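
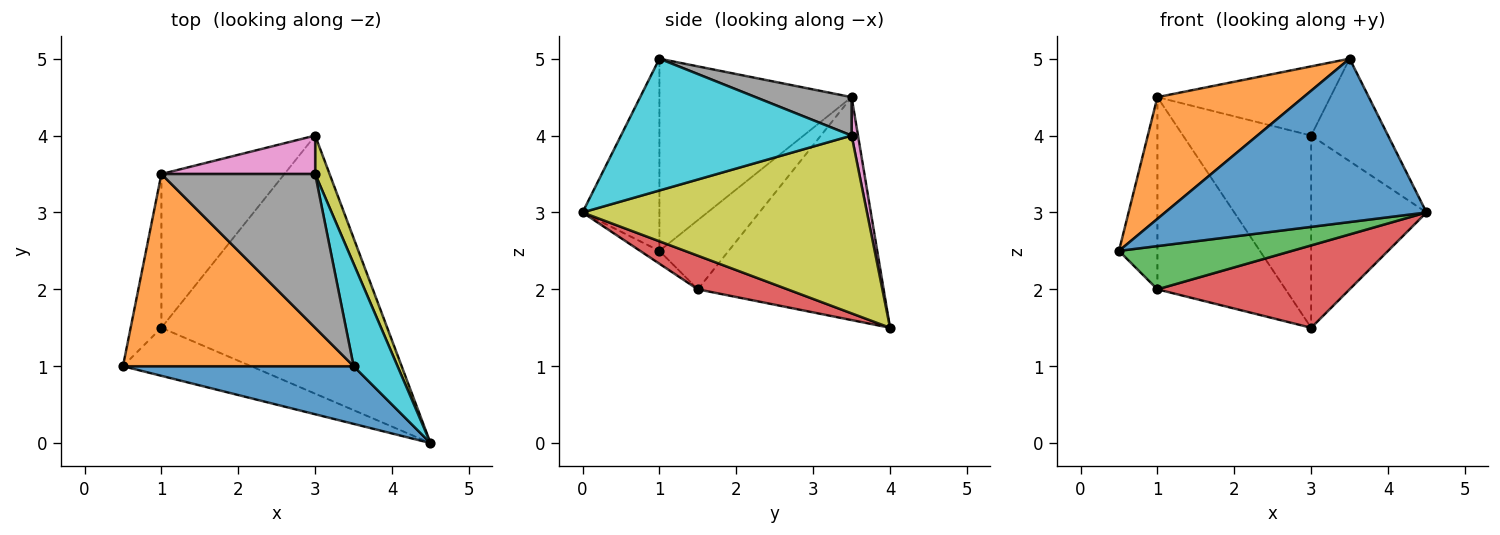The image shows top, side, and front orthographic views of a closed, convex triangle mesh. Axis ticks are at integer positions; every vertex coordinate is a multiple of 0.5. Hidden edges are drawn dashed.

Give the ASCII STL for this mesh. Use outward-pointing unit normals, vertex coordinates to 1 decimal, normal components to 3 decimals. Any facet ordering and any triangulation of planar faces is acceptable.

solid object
 facet normal -0.267 -0.909 0.321
  outer loop
   vertex 3.5 1.0 5.0
   vertex 0.5 1.0 2.5
   vertex 4.5 0.0 3.0
  endloop
 endfacet
 facet normal -0.576 -0.438 0.691
  outer loop
   vertex 1.0 3.5 4.5
   vertex 0.5 1.0 2.5
   vertex 3.5 1.0 5.0
  endloop
 endfacet
 facet normal -0.074 -0.667 -0.741
  outer loop
   vertex 1.0 1.5 2.0
   vertex 4.5 0.0 3.0
   vertex 0.5 1.0 2.5
  endloop
 endfacet
 facet normal 0.140 -0.301 -0.943
  outer loop
   vertex 1.0 1.5 2.0
   vertex 3.0 4.0 1.5
   vertex 4.5 0.0 3.0
  endloop
 endfacet
 facet normal -0.815 0.453 -0.362
  outer loop
   vertex 1.0 1.5 2.0
   vertex 0.5 1.0 2.5
   vertex 1.0 3.5 4.5
  endloop
 endfacet
 facet normal -0.750 0.517 -0.414
  outer loop
   vertex 1.0 1.5 2.0
   vertex 1.0 3.5 4.5
   vertex 3.0 4.0 1.5
  endloop
 endfacet
 facet normal 0.049 0.979 0.196
  outer loop
   vertex 3.0 3.5 4.0
   vertex 3.0 4.0 1.5
   vertex 1.0 3.5 4.5
  endloop
 endfacet
 facet normal 0.222 0.400 0.889
  outer loop
   vertex 3.0 3.5 4.0
   vertex 1.0 3.5 4.5
   vertex 3.5 1.0 5.0
  endloop
 endfacet
 facet normal 0.924 0.375 0.075
  outer loop
   vertex 3.0 3.5 4.0
   vertex 4.5 0.0 3.0
   vertex 3.0 4.0 1.5
  endloop
 endfacet
 facet normal 0.905 0.302 0.302
  outer loop
   vertex 3.0 3.5 4.0
   vertex 3.5 1.0 5.0
   vertex 4.5 0.0 3.0
  endloop
 endfacet
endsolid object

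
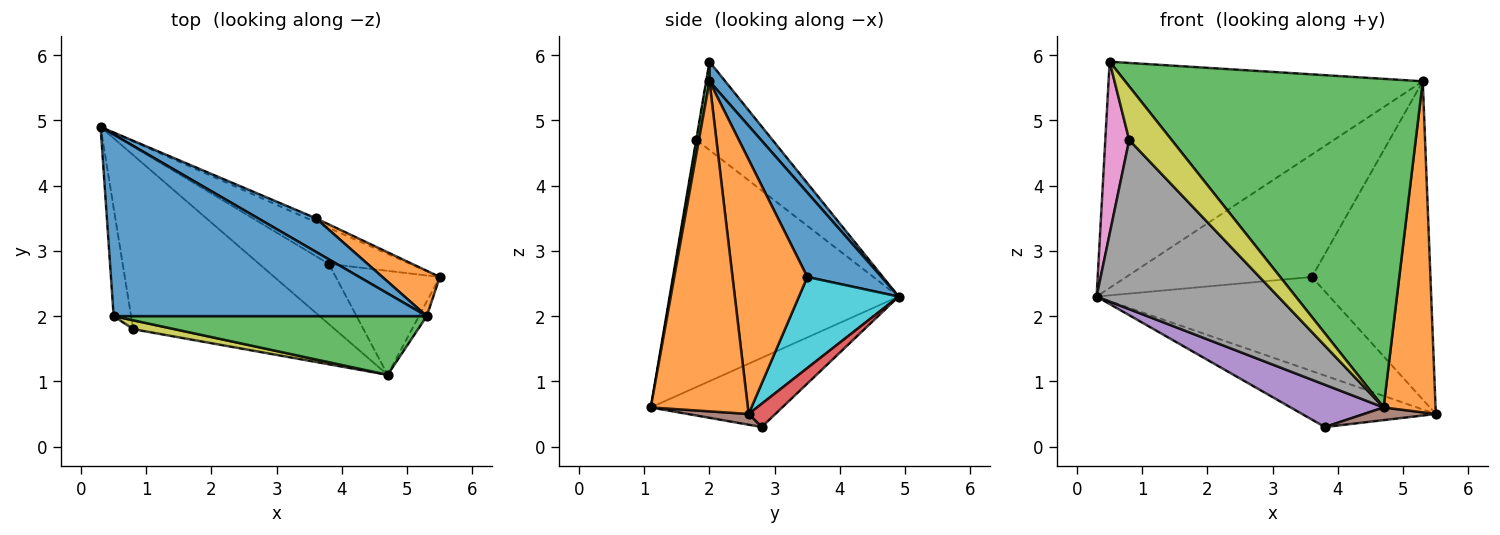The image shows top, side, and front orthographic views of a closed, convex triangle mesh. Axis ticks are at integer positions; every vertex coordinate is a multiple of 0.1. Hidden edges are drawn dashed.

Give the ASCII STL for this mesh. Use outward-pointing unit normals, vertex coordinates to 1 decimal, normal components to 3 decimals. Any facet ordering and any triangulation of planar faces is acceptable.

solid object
 facet normal 0.039 0.779 0.626
  outer loop
   vertex 5.3 2.0 5.6
   vertex 0.3 4.9 2.3
   vertex 0.5 2.0 5.9
  endloop
 endfacet
 facet normal 0.882 -0.472 -0.021
  outer loop
   vertex 5.3 2.0 5.6
   vertex 4.7 1.1 0.6
   vertex 5.5 2.6 0.5
  endloop
 endfacet
 facet normal 0.011 -0.984 0.176
  outer loop
   vertex 5.3 2.0 5.6
   vertex 0.5 2.0 5.9
   vertex 4.7 1.1 0.6
  endloop
 endfacet
 facet normal 0.162 0.808 -0.566
  outer loop
   vertex 3.8 2.8 0.3
   vertex 0.3 4.9 2.3
   vertex 5.5 2.6 0.5
  endloop
 endfacet
 facet normal -0.631 -0.446 -0.635
  outer loop
   vertex 3.8 2.8 0.3
   vertex 4.7 1.1 0.6
   vertex 0.3 4.9 2.3
  endloop
 endfacet
 facet normal 0.102 -0.120 -0.987
  outer loop
   vertex 3.8 2.8 0.3
   vertex 5.5 2.6 0.5
   vertex 4.7 1.1 0.6
  endloop
 endfacet
 facet normal -0.937 -0.295 -0.185
  outer loop
   vertex 0.8 1.8 4.7
   vertex 0.5 2.0 5.9
   vertex 0.3 4.9 2.3
  endloop
 endfacet
 facet normal -0.660 -0.523 -0.539
  outer loop
   vertex 0.8 1.8 4.7
   vertex 0.3 4.9 2.3
   vertex 4.7 1.1 0.6
  endloop
 endfacet
 facet normal -0.006 -0.987 0.163
  outer loop
   vertex 0.8 1.8 4.7
   vertex 4.7 1.1 0.6
   vertex 0.5 2.0 5.9
  endloop
 endfacet
 facet normal 0.393 0.919 -0.038
  outer loop
   vertex 3.6 3.5 2.6
   vertex 5.5 2.6 0.5
   vertex 0.3 4.9 2.3
  endloop
 endfacet
 facet normal 0.359 0.900 0.246
  outer loop
   vertex 3.6 3.5 2.6
   vertex 0.3 4.9 2.3
   vertex 5.3 2.0 5.6
  endloop
 endfacet
 facet normal 0.530 0.840 0.120
  outer loop
   vertex 3.6 3.5 2.6
   vertex 5.3 2.0 5.6
   vertex 5.5 2.6 0.5
  endloop
 endfacet
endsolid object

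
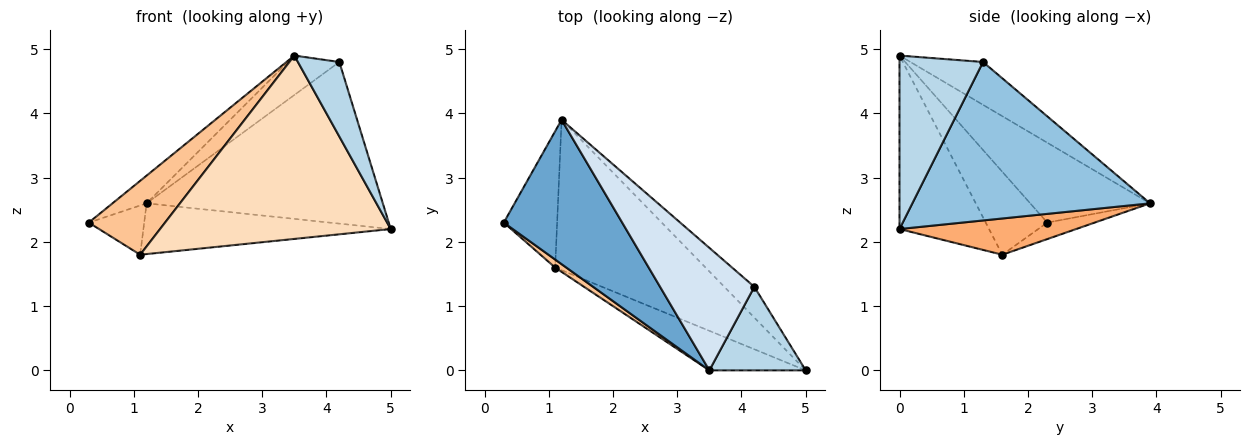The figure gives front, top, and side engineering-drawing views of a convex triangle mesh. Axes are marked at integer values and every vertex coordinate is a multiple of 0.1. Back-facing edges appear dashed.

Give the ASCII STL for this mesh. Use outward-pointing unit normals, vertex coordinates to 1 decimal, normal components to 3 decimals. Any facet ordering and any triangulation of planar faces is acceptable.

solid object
 facet normal -0.552 0.157 0.819
  outer loop
   vertex 3.5 0.0 4.9
   vertex 1.2 3.9 2.6
   vertex 0.3 2.3 2.3
  endloop
 endfacet
 facet normal 0.703 0.699 -0.133
  outer loop
   vertex 4.2 1.3 4.8
   vertex 5.0 0.0 2.2
   vertex 1.2 3.9 2.6
  endloop
 endfacet
 facet normal 0.802 -0.398 0.446
  outer loop
   vertex 4.2 1.3 4.8
   vertex 3.5 0.0 4.9
   vertex 5.0 0.0 2.2
  endloop
 endfacet
 facet normal -0.397 0.281 0.874
  outer loop
   vertex 4.2 1.3 4.8
   vertex 1.2 3.9 2.6
   vertex 3.5 0.0 4.9
  endloop
 endfacet
 facet normal -0.279 0.326 -0.903
  outer loop
   vertex 1.1 1.6 1.8
   vertex 0.3 2.3 2.3
   vertex 1.2 3.9 2.6
  endloop
 endfacet
 facet normal 0.223 0.312 -0.924
  outer loop
   vertex 1.1 1.6 1.8
   vertex 1.2 3.9 2.6
   vertex 5.0 0.0 2.2
  endloop
 endfacet
 facet normal -0.626 -0.775 0.084
  outer loop
   vertex 1.1 1.6 1.8
   vertex 3.5 0.0 4.9
   vertex 0.3 2.3 2.3
  endloop
 endfacet
 facet normal -0.355 -0.914 -0.197
  outer loop
   vertex 1.1 1.6 1.8
   vertex 5.0 0.0 2.2
   vertex 3.5 0.0 4.9
  endloop
 endfacet
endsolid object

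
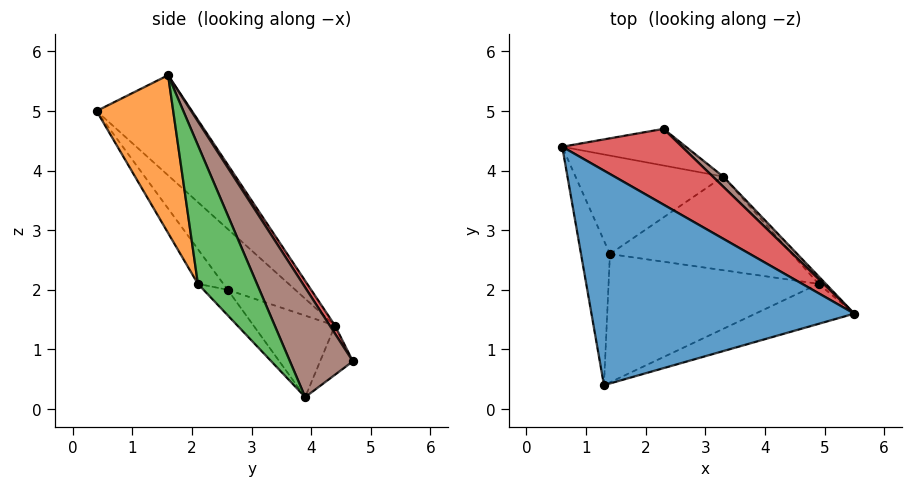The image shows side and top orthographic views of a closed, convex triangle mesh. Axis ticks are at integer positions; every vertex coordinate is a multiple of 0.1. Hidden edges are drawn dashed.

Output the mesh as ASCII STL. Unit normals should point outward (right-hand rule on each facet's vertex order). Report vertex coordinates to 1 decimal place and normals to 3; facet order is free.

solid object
 facet normal -0.281 0.614 0.737
  outer loop
   vertex 1.3 0.4 5.0
   vertex 5.5 1.6 5.6
   vertex 0.6 4.4 1.4
  endloop
 endfacet
 facet normal 0.294 -0.938 -0.184
  outer loop
   vertex 4.9 2.1 2.1
   vertex 5.5 1.6 5.6
   vertex 1.3 0.4 5.0
  endloop
 endfacet
 facet normal 0.767 0.640 -0.040
  outer loop
   vertex 4.9 2.1 2.1
   vertex 3.3 3.9 0.2
   vertex 5.5 1.6 5.6
  endloop
 endfacet
 facet normal 0.035 0.850 0.525
  outer loop
   vertex 2.3 4.7 0.8
   vertex 0.6 4.4 1.4
   vertex 5.5 1.6 5.6
  endloop
 endfacet
 facet normal -0.360 0.229 -0.905
  outer loop
   vertex 2.3 4.7 0.8
   vertex 3.3 3.9 0.2
   vertex 0.6 4.4 1.4
  endloop
 endfacet
 facet normal 0.646 0.761 0.061
  outer loop
   vertex 2.3 4.7 0.8
   vertex 5.5 1.6 5.6
   vertex 3.3 3.9 0.2
  endloop
 endfacet
 facet normal -0.793 -0.478 -0.377
  outer loop
   vertex 1.4 2.6 2.0
   vertex 1.3 0.4 5.0
   vertex 0.6 4.4 1.4
  endloop
 endfacet
 facet normal -0.431 -0.452 -0.781
  outer loop
   vertex 1.4 2.6 2.0
   vertex 0.6 4.4 1.4
   vertex 3.3 3.9 0.2
  endloop
 endfacet
 facet normal -0.098 -0.801 -0.591
  outer loop
   vertex 1.4 2.6 2.0
   vertex 4.9 2.1 2.1
   vertex 1.3 0.4 5.0
  endloop
 endfacet
 facet normal -0.090 -0.760 -0.644
  outer loop
   vertex 1.4 2.6 2.0
   vertex 3.3 3.9 0.2
   vertex 4.9 2.1 2.1
  endloop
 endfacet
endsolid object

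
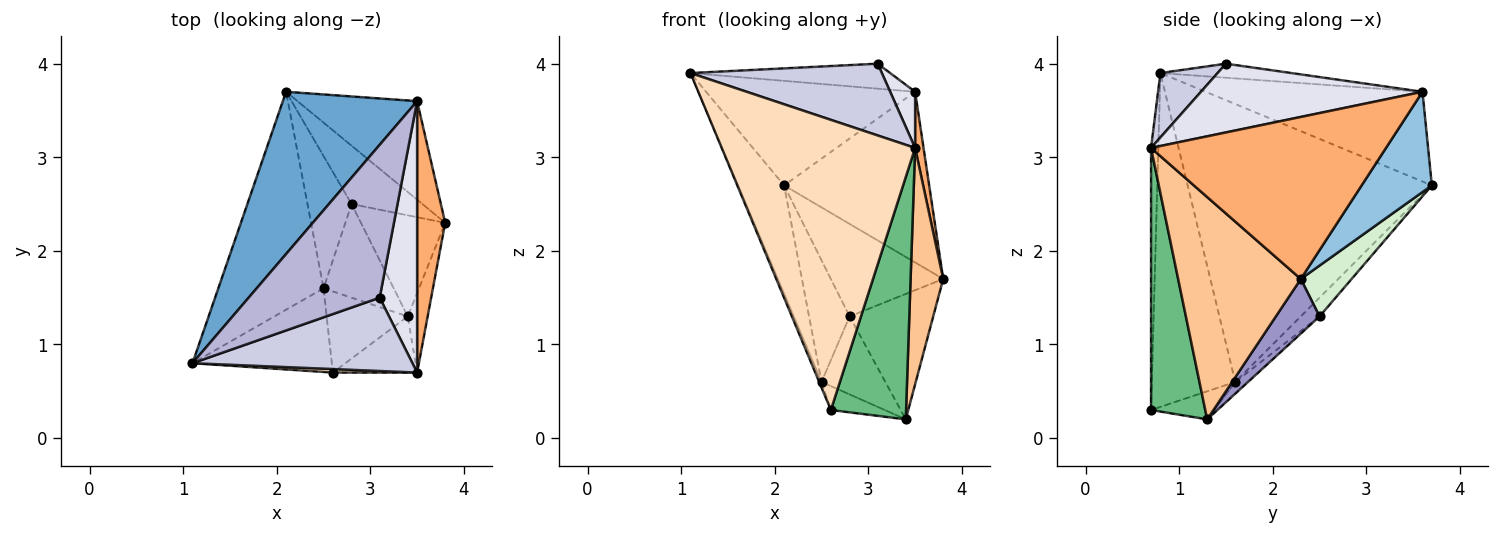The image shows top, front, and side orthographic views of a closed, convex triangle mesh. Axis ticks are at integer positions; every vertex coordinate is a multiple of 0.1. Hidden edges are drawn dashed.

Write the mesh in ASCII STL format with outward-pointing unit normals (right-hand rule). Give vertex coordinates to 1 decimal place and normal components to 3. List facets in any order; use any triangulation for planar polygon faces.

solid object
 facet normal -0.490 0.472 0.733
  outer loop
   vertex 3.5 3.6 3.7
   vertex 2.1 3.7 2.7
   vertex 1.1 0.8 3.9
  endloop
 endfacet
 facet normal 0.386 0.799 -0.461
  outer loop
   vertex 3.5 3.6 3.7
   vertex 3.8 2.3 1.7
   vertex 2.1 3.7 2.7
  endloop
 endfacet
 facet normal -0.921 0.173 -0.349
  outer loop
   vertex 2.5 1.6 0.6
   vertex 1.1 0.8 3.9
   vertex 2.1 3.7 2.7
  endloop
 endfacet
 facet normal -0.923 0.026 -0.385
  outer loop
   vertex 2.5 1.6 0.6
   vertex 2.6 0.7 0.3
   vertex 1.1 0.8 3.9
  endloop
 endfacet
 facet normal -0.315 0.268 -0.910
  outer loop
   vertex 2.5 1.6 0.6
   vertex 3.4 1.3 0.2
   vertex 2.6 0.7 0.3
  endloop
 endfacet
 facet normal 0.985 -0.035 0.171
  outer loop
   vertex 3.5 0.7 3.1
   vertex 3.8 2.3 1.7
   vertex 3.5 3.6 3.7
  endloop
 endfacet
 facet normal 0.963 -0.256 -0.086
  outer loop
   vertex 3.5 0.7 3.1
   vertex 3.4 1.3 0.2
   vertex 3.8 2.3 1.7
  endloop
 endfacet
 facet normal -0.038 -0.999 0.012
  outer loop
   vertex 3.5 0.7 3.1
   vertex 1.1 0.8 3.9
   vertex 2.6 0.7 0.3
  endloop
 endfacet
 facet normal 0.575 -0.797 -0.185
  outer loop
   vertex 3.5 0.7 3.1
   vertex 2.6 0.7 0.3
   vertex 3.4 1.3 0.2
  endloop
 endfacet
 facet normal -0.298 0.646 -0.703
  outer loop
   vertex 2.8 2.5 1.3
   vertex 2.5 1.6 0.6
   vertex 2.1 3.7 2.7
  endloop
 endfacet
 facet normal -0.127 0.635 -0.762
  outer loop
   vertex 2.8 2.5 1.3
   vertex 3.4 1.3 0.2
   vertex 2.5 1.6 0.6
  endloop
 endfacet
 facet normal 0.357 0.790 -0.498
  outer loop
   vertex 2.8 2.5 1.3
   vertex 2.1 3.7 2.7
   vertex 3.8 2.3 1.7
  endloop
 endfacet
 facet normal 0.377 0.721 -0.581
  outer loop
   vertex 2.8 2.5 1.3
   vertex 3.8 2.3 1.7
   vertex 3.4 1.3 0.2
  endloop
 endfacet
 facet normal -0.105 0.160 0.981
  outer loop
   vertex 3.1 1.5 4.0
   vertex 3.5 3.6 3.7
   vertex 1.1 0.8 3.9
  endloop
 endfacet
 facet normal 0.205 -0.685 0.700
  outer loop
   vertex 3.1 1.5 4.0
   vertex 1.1 0.8 3.9
   vertex 3.5 0.7 3.1
  endloop
 endfacet
 facet normal 0.874 -0.098 0.476
  outer loop
   vertex 3.1 1.5 4.0
   vertex 3.5 0.7 3.1
   vertex 3.5 3.6 3.7
  endloop
 endfacet
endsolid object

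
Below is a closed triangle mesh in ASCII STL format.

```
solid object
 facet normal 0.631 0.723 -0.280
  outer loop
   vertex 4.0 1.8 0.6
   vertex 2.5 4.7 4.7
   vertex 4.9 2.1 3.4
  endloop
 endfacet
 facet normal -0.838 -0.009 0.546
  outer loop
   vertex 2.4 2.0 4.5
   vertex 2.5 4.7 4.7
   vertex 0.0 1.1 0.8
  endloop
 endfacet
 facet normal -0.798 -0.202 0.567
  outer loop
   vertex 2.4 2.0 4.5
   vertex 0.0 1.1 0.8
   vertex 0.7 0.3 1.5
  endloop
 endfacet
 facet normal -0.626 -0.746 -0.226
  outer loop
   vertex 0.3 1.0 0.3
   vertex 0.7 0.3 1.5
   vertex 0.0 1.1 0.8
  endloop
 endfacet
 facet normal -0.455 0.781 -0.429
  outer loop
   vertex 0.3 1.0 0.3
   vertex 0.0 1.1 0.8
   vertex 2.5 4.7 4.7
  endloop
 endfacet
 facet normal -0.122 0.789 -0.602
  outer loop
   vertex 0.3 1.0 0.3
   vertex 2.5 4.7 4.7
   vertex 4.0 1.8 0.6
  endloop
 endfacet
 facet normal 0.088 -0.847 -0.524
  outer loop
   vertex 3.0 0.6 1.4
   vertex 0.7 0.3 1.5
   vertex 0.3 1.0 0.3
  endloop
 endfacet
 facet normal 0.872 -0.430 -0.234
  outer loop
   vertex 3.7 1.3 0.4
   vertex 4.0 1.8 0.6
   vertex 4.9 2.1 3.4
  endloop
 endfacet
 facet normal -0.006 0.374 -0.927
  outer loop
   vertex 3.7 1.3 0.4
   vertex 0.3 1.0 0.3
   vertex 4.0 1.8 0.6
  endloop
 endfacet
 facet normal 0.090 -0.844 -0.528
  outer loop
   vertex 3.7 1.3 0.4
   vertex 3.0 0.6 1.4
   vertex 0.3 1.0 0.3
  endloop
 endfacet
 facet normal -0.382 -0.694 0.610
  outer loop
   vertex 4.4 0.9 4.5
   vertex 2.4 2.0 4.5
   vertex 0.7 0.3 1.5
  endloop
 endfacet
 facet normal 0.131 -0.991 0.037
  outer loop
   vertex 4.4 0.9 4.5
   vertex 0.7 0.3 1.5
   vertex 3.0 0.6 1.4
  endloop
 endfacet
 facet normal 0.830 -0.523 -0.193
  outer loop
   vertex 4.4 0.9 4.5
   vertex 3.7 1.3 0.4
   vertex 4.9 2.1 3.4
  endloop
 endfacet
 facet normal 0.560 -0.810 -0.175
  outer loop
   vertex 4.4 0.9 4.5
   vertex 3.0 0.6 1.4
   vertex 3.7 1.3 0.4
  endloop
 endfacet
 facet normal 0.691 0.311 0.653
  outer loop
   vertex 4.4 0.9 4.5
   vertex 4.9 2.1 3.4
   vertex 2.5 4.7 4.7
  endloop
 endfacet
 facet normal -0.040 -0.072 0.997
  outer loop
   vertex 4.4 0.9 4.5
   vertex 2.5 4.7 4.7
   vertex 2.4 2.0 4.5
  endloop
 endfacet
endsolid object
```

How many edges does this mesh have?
24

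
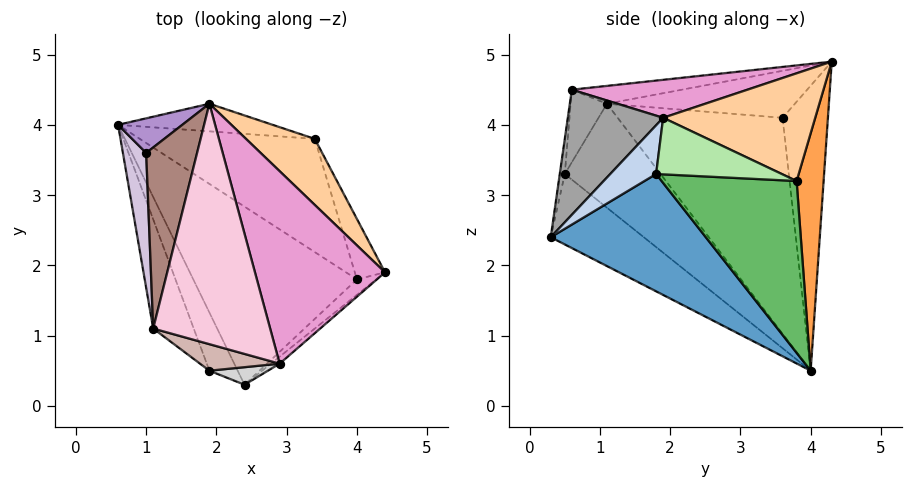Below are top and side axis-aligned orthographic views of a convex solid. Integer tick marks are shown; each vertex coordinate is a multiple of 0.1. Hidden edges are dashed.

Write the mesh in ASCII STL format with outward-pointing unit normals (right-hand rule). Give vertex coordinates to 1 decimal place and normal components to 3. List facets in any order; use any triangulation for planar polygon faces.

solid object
 facet normal 0.578 -0.133 -0.806
  outer loop
   vertex 4.0 1.8 3.3
   vertex 2.4 0.3 2.4
   vertex 0.6 4.0 0.5
  endloop
 endfacet
 facet normal 0.736 -0.610 -0.292
  outer loop
   vertex 4.0 1.8 3.3
   vertex 4.4 1.9 4.1
   vertex 2.4 0.3 2.4
  endloop
 endfacet
 facet normal 0.187 0.975 -0.122
  outer loop
   vertex 3.4 3.8 3.2
   vertex 0.6 4.0 0.5
   vertex 1.9 4.3 4.9
  endloop
 endfacet
 facet normal 0.691 0.573 0.441
  outer loop
   vertex 3.4 3.8 3.2
   vertex 1.9 4.3 4.9
   vertex 4.4 1.9 4.1
  endloop
 endfacet
 facet normal 0.690 0.172 -0.703
  outer loop
   vertex 3.4 3.8 3.2
   vertex 4.0 1.8 3.3
   vertex 0.6 4.0 0.5
  endloop
 endfacet
 facet normal 0.857 0.234 -0.458
  outer loop
   vertex 3.4 3.8 3.2
   vertex 4.4 1.9 4.1
   vertex 4.0 1.8 3.3
  endloop
 endfacet
 facet normal -0.781 -0.541 -0.313
  outer loop
   vertex 1.9 0.5 3.3
   vertex 0.6 4.0 0.5
   vertex 2.4 0.3 2.4
  endloop
 endfacet
 facet normal -0.786 -0.537 -0.306
  outer loop
   vertex 1.9 0.5 3.3
   vertex 1.1 1.1 4.3
   vertex 0.6 4.0 0.5
  endloop
 endfacet
 facet normal -0.689 0.708 0.155
  outer loop
   vertex 1.0 3.6 4.1
   vertex 1.9 4.3 4.9
   vertex 0.6 4.0 0.5
  endloop
 endfacet
 facet normal -0.994 -0.031 0.107
  outer loop
   vertex 1.0 3.6 4.1
   vertex 0.6 4.0 0.5
   vertex 1.1 1.1 4.3
  endloop
 endfacet
 facet normal -0.678 0.032 0.735
  outer loop
   vertex 1.0 3.6 4.1
   vertex 1.1 1.1 4.3
   vertex 1.9 4.3 4.9
  endloop
 endfacet
 facet normal -0.286 -0.905 0.314
  outer loop
   vertex 2.9 0.6 4.5
   vertex 1.1 1.1 4.3
   vertex 1.9 0.5 3.3
  endloop
 endfacet
 facet normal 0.280 -0.028 0.960
  outer loop
   vertex 2.9 0.6 4.5
   vertex 4.4 1.9 4.1
   vertex 1.9 4.3 4.9
  endloop
 endfacet
 facet normal -0.149 -0.146 0.978
  outer loop
   vertex 2.9 0.6 4.5
   vertex 1.9 4.3 4.9
   vertex 1.1 1.1 4.3
  endloop
 endfacet
 facet normal 0.647 -0.761 -0.045
  outer loop
   vertex 2.9 0.6 4.5
   vertex 2.4 0.3 2.4
   vertex 4.4 1.9 4.1
  endloop
 endfacet
 facet normal -0.098 -0.982 0.164
  outer loop
   vertex 2.9 0.6 4.5
   vertex 1.9 0.5 3.3
   vertex 2.4 0.3 2.4
  endloop
 endfacet
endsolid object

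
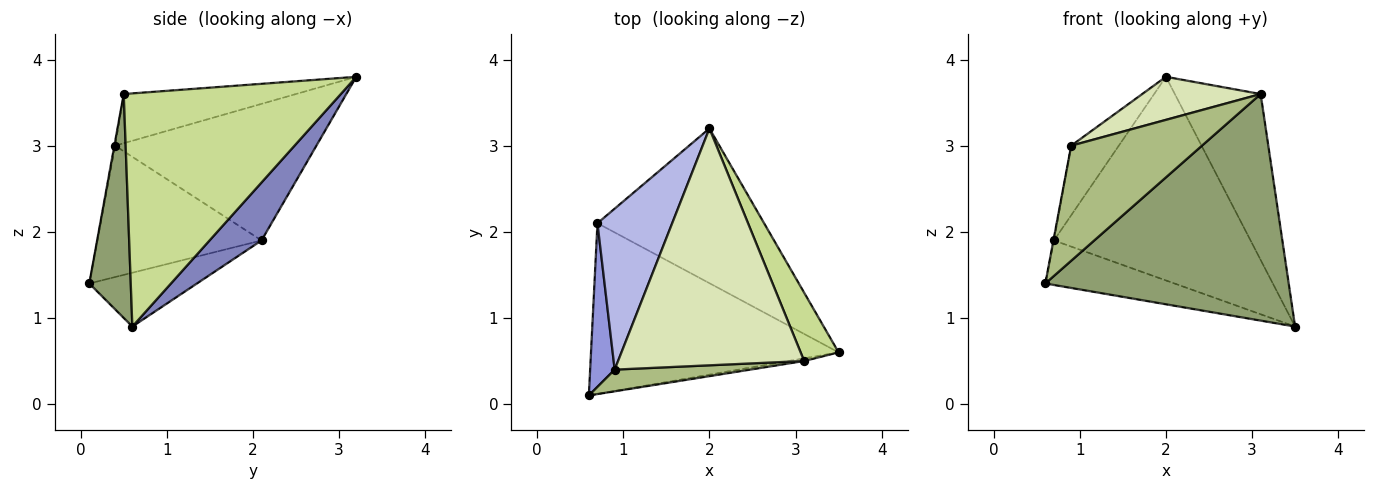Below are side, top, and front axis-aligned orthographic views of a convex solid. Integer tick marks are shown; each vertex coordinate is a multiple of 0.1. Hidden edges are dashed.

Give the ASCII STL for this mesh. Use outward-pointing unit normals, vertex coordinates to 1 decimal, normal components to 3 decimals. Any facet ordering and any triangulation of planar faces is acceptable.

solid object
 facet normal -0.206 0.247 -0.947
  outer loop
   vertex 0.7 2.1 1.9
   vertex 3.5 0.6 0.9
   vertex 0.6 0.1 1.4
  endloop
 endfacet
 facet normal 0.206 0.779 -0.592
  outer loop
   vertex 0.7 2.1 1.9
   vertex 2.0 3.2 3.8
   vertex 3.5 0.6 0.9
  endloop
 endfacet
 facet normal -0.983 0.003 0.184
  outer loop
   vertex 0.7 2.1 1.9
   vertex 0.6 0.1 1.4
   vertex 0.9 0.4 3.0
  endloop
 endfacet
 facet normal -0.859 0.203 0.470
  outer loop
   vertex 0.7 2.1 1.9
   vertex 0.9 0.4 3.0
   vertex 2.0 3.2 3.8
  endloop
 endfacet
 facet normal 0.168 -0.986 -0.012
  outer loop
   vertex 3.1 0.5 3.6
   vertex 0.6 0.1 1.4
   vertex 3.5 0.6 0.9
  endloop
 endfacet
 facet normal -0.006 -0.983 0.185
  outer loop
   vertex 3.1 0.5 3.6
   vertex 0.9 0.4 3.0
   vertex 0.6 0.1 1.4
  endloop
 endfacet
 facet normal 0.919 0.364 0.150
  outer loop
   vertex 3.1 0.5 3.6
   vertex 3.5 0.6 0.9
   vertex 2.0 3.2 3.8
  endloop
 endfacet
 facet normal -0.252 -0.173 0.952
  outer loop
   vertex 3.1 0.5 3.6
   vertex 2.0 3.2 3.8
   vertex 0.9 0.4 3.0
  endloop
 endfacet
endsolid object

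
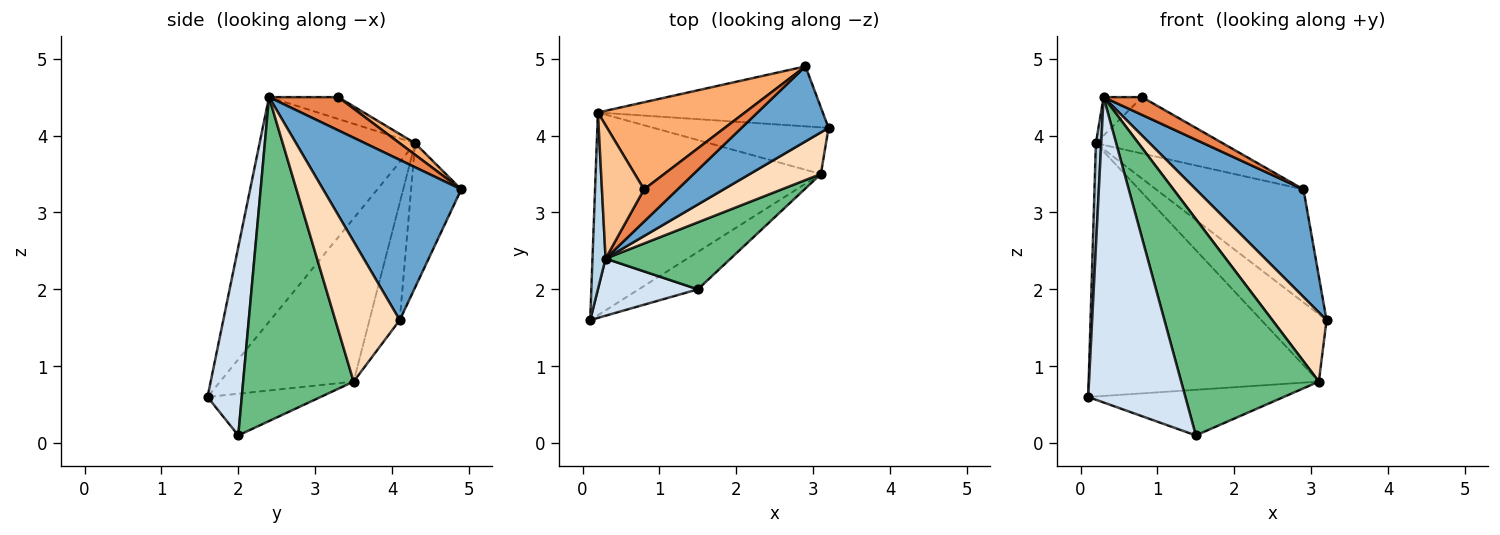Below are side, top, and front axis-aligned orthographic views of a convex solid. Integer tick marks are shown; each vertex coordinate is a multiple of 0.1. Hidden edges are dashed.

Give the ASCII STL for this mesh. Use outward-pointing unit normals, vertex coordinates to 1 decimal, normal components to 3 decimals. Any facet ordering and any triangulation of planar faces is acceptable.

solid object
 facet normal 0.725 -0.565 0.394
  outer loop
   vertex 0.3 2.4 4.5
   vertex 3.2 4.1 1.6
   vertex 2.9 4.9 3.3
  endloop
 endfacet
 facet normal -0.288 0.846 -0.449
  outer loop
   vertex 0.2 4.3 3.9
   vertex 2.9 4.9 3.3
   vertex 3.2 4.1 1.6
  endloop
 endfacet
 facet normal -0.998 -0.034 0.058
  outer loop
   vertex 0.2 4.3 3.9
   vertex 0.1 1.6 0.6
   vertex 0.3 2.4 4.5
  endloop
 endfacet
 facet normal 0.327 -0.929 0.174
  outer loop
   vertex 1.5 2.0 0.1
   vertex 0.3 2.4 4.5
   vertex 0.1 1.6 0.6
  endloop
 endfacet
 facet normal 0.656 -0.364 0.662
  outer loop
   vertex 0.8 3.3 4.5
   vertex 0.3 2.4 4.5
   vertex 2.9 4.9 3.3
  endloop
 endfacet
 facet normal 0.066 0.542 0.838
  outer loop
   vertex 0.8 3.3 4.5
   vertex 2.9 4.9 3.3
   vertex 0.2 4.3 3.9
  endloop
 endfacet
 facet normal -0.446 0.248 0.860
  outer loop
   vertex 0.8 3.3 4.5
   vertex 0.2 4.3 3.9
   vertex 0.3 2.4 4.5
  endloop
 endfacet
 facet normal 0.713 -0.601 0.361
  outer loop
   vertex 3.1 3.5 0.8
   vertex 3.2 4.1 1.6
   vertex 0.3 2.4 4.5
  endloop
 endfacet
 facet normal 0.608 -0.758 0.235
  outer loop
   vertex 3.1 3.5 0.8
   vertex 0.3 2.4 4.5
   vertex 1.5 2.0 0.1
  endloop
 endfacet
 facet normal -0.356 0.768 -0.532
  outer loop
   vertex 3.1 3.5 0.8
   vertex 0.2 4.3 3.9
   vertex 3.2 4.1 1.6
  endloop
 endfacet
 facet normal -0.412 0.711 -0.569
  outer loop
   vertex 3.1 3.5 0.8
   vertex 0.1 1.6 0.6
   vertex 0.2 4.3 3.9
  endloop
 endfacet
 facet normal -0.408 0.706 -0.579
  outer loop
   vertex 3.1 3.5 0.8
   vertex 1.5 2.0 0.1
   vertex 0.1 1.6 0.6
  endloop
 endfacet
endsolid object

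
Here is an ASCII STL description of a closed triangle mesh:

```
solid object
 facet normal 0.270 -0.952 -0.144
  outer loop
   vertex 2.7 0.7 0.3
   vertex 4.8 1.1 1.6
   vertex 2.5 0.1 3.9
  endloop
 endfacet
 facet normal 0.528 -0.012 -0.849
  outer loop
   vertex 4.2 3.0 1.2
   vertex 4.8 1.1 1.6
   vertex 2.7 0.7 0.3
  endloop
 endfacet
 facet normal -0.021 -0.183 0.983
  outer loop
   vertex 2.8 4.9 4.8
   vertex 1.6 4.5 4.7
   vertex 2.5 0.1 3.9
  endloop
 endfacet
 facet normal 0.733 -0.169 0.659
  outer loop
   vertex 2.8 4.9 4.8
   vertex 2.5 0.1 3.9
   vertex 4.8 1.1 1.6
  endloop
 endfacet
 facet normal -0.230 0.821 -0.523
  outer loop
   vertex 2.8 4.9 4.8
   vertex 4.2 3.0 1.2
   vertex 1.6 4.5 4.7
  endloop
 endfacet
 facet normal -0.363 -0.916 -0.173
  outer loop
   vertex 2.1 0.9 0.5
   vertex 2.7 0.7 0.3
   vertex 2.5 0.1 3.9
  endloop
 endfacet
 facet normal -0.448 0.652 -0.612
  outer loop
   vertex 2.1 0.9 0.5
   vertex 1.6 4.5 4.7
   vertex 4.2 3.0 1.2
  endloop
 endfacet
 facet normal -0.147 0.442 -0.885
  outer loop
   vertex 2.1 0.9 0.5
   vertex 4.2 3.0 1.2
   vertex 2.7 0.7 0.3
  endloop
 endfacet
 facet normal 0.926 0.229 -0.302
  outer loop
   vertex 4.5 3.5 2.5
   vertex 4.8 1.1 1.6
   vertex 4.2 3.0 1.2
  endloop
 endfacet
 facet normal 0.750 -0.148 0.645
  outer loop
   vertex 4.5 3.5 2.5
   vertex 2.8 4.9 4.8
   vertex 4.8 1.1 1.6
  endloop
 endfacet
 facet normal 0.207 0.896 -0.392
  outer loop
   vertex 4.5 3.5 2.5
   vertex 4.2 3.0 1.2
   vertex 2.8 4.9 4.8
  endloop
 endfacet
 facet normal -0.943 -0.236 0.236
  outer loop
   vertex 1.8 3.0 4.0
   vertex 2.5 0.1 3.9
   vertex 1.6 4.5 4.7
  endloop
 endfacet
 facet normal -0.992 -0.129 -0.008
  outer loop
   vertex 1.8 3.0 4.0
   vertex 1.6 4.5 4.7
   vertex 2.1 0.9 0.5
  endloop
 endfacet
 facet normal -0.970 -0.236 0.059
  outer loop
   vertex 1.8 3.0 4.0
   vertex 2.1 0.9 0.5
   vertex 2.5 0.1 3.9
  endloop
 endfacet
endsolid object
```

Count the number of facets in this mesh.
14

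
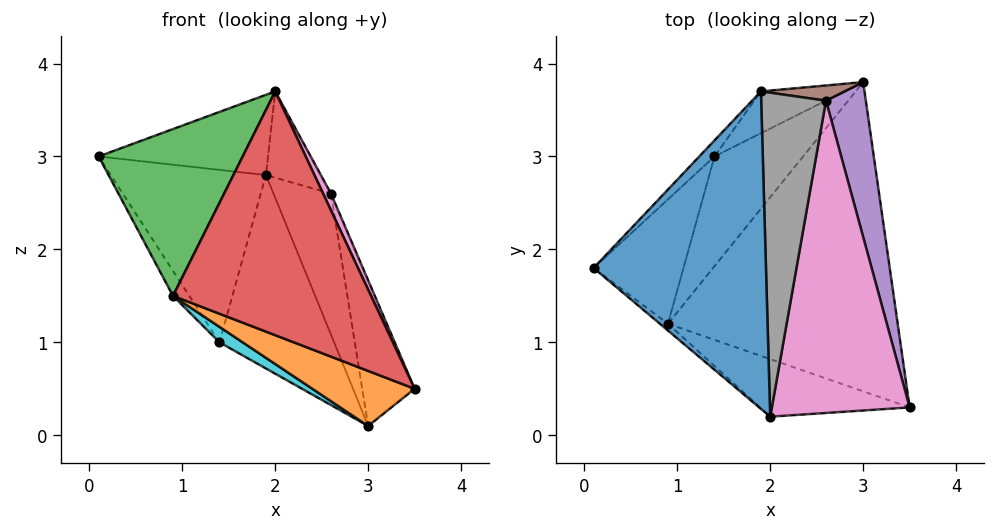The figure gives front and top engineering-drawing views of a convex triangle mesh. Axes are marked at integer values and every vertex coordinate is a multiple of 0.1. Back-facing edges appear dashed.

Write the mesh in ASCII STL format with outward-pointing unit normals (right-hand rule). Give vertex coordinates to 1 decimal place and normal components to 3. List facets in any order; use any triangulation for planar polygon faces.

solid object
 facet normal -0.149 0.242 0.959
  outer loop
   vertex 1.9 3.7 2.8
   vertex 0.1 1.8 3.0
   vertex 2.0 0.2 3.7
  endloop
 endfacet
 facet normal -0.402 -0.160 -0.901
  outer loop
   vertex 0.9 1.2 1.5
   vertex 3.0 3.8 0.1
   vertex 3.5 0.3 0.5
  endloop
 endfacet
 facet normal -0.637 -0.770 -0.032
  outer loop
   vertex 0.9 1.2 1.5
   vertex 2.0 0.2 3.7
   vertex 0.1 1.8 3.0
  endloop
 endfacet
 facet normal -0.391 -0.896 -0.211
  outer loop
   vertex 0.9 1.2 1.5
   vertex 3.5 0.3 0.5
   vertex 2.0 0.2 3.7
  endloop
 endfacet
 facet normal 0.973 0.158 0.168
  outer loop
   vertex 2.6 3.6 2.6
   vertex 3.5 0.3 0.5
   vertex 3.0 3.8 0.1
  endloop
 endfacet
 facet normal 0.170 0.980 0.106
  outer loop
   vertex 2.6 3.6 2.6
   vertex 3.0 3.8 0.1
   vertex 1.9 3.7 2.8
  endloop
 endfacet
 facet normal 0.905 -0.023 0.424
  outer loop
   vertex 2.6 3.6 2.6
   vertex 2.0 0.2 3.7
   vertex 3.5 0.3 0.5
  endloop
 endfacet
 facet normal 0.299 0.246 0.922
  outer loop
   vertex 2.6 3.6 2.6
   vertex 1.9 3.7 2.8
   vertex 2.0 0.2 3.7
  endloop
 endfacet
 facet normal -0.861 0.100 -0.499
  outer loop
   vertex 1.4 3.0 1.0
   vertex 0.9 1.2 1.5
   vertex 0.1 1.8 3.0
  endloop
 endfacet
 facet normal -0.438 -0.126 -0.890
  outer loop
   vertex 1.4 3.0 1.0
   vertex 3.0 3.8 0.1
   vertex 0.9 1.2 1.5
  endloop
 endfacet
 facet normal -0.728 0.683 -0.063
  outer loop
   vertex 1.4 3.0 1.0
   vertex 0.1 1.8 3.0
   vertex 1.9 3.7 2.8
  endloop
 endfacet
 facet normal -0.519 0.835 -0.181
  outer loop
   vertex 1.4 3.0 1.0
   vertex 1.9 3.7 2.8
   vertex 3.0 3.8 0.1
  endloop
 endfacet
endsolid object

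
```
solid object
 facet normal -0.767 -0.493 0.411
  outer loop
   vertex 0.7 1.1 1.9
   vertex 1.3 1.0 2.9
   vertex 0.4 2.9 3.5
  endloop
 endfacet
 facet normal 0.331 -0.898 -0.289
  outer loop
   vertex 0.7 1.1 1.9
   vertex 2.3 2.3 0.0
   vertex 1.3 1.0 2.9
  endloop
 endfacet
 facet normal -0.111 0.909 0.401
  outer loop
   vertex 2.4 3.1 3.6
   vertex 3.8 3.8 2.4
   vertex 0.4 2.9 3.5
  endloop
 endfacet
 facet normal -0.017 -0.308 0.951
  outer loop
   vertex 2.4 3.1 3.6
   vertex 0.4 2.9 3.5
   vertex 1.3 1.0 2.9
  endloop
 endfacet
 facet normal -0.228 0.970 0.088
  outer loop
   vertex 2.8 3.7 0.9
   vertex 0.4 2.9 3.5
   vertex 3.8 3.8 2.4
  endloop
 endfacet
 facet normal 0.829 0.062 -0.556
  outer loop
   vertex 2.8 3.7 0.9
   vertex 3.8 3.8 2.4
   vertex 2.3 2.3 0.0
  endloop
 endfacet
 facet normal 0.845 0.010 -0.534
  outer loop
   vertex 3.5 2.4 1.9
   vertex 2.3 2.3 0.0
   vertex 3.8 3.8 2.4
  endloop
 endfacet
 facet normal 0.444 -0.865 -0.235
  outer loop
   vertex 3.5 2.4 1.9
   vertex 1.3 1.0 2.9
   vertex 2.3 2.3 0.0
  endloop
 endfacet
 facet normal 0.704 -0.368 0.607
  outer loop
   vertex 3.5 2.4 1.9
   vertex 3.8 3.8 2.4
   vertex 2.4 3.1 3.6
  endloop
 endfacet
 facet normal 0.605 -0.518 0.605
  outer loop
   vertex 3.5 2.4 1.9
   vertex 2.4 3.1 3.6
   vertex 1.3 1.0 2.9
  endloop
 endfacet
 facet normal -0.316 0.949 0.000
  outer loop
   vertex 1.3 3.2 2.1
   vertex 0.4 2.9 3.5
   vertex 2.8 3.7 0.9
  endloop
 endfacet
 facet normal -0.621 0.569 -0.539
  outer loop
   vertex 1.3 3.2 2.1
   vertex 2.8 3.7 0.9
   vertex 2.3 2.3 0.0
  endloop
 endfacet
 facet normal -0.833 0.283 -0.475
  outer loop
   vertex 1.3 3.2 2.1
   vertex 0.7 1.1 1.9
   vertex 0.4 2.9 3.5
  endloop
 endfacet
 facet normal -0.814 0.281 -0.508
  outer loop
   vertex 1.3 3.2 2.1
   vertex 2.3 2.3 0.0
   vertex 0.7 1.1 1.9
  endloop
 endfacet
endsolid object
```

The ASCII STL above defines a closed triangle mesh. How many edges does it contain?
21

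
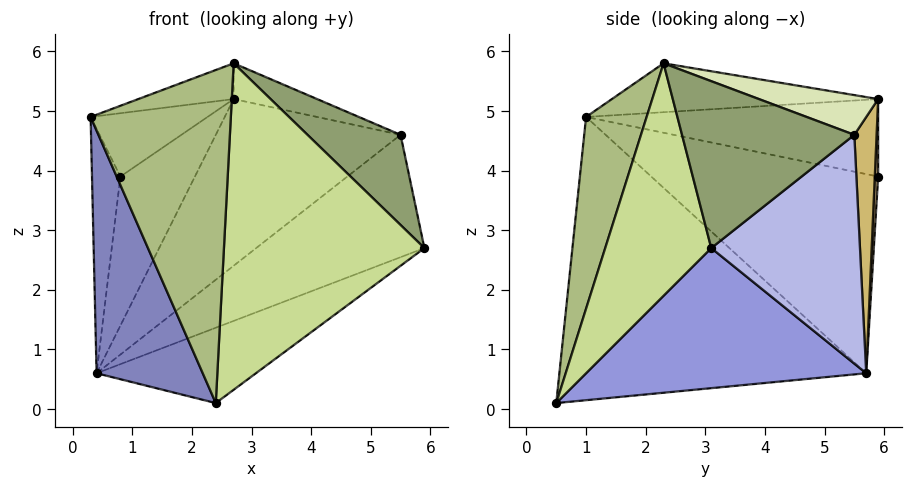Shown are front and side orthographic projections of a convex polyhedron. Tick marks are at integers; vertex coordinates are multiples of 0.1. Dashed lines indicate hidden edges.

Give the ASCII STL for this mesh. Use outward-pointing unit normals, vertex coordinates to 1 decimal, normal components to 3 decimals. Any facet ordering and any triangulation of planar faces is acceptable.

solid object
 facet normal -0.986 0.123 0.112
  outer loop
   vertex 0.4 5.7 0.6
   vertex 0.3 1.0 4.9
   vertex 0.8 5.9 3.9
  endloop
 endfacet
 facet normal -0.884 -0.306 -0.355
  outer loop
   vertex 0.4 5.7 0.6
   vertex 2.4 0.5 0.1
   vertex 0.3 1.0 4.9
  endloop
 endfacet
 facet normal 0.448 0.255 -0.857
  outer loop
   vertex 0.4 5.7 0.6
   vertex 5.9 3.1 2.7
   vertex 2.4 0.5 0.1
  endloop
 endfacet
 facet normal 0.515 0.583 -0.628
  outer loop
   vertex 0.4 5.7 0.6
   vertex 5.5 5.5 4.6
   vertex 5.9 3.1 2.7
  endloop
 endfacet
 facet normal 0.692 -0.374 0.618
  outer loop
   vertex 2.7 2.3 5.8
   vertex 5.9 3.1 2.7
   vertex 5.5 5.5 4.6
  endloop
 endfacet
 facet normal 0.383 -0.887 0.260
  outer loop
   vertex 2.7 2.3 5.8
   vertex 0.3 1.0 4.9
   vertex 2.4 0.5 0.1
  endloop
 endfacet
 facet normal 0.453 -0.857 0.247
  outer loop
   vertex 2.7 2.3 5.8
   vertex 2.4 0.5 0.1
   vertex 5.9 3.1 2.7
  endloop
 endfacet
 facet normal 0.229 0.160 0.960
  outer loop
   vertex 2.7 5.9 5.2
   vertex 2.7 2.3 5.8
   vertex 5.5 5.5 4.6
  endloop
 endfacet
 facet normal 0.045 0.997 -0.066
  outer loop
   vertex 2.7 5.9 5.2
   vertex 0.4 5.7 0.6
   vertex 0.8 5.9 3.9
  endloop
 endfacet
 facet normal 0.119 0.988 -0.102
  outer loop
   vertex 2.7 5.9 5.2
   vertex 5.5 5.5 4.6
   vertex 0.4 5.7 0.6
  endloop
 endfacet
 facet normal -0.551 0.220 0.805
  outer loop
   vertex 2.7 5.9 5.2
   vertex 0.8 5.9 3.9
   vertex 0.3 1.0 4.9
  endloop
 endfacet
 facet normal -0.417 0.149 0.896
  outer loop
   vertex 2.7 5.9 5.2
   vertex 0.3 1.0 4.9
   vertex 2.7 2.3 5.8
  endloop
 endfacet
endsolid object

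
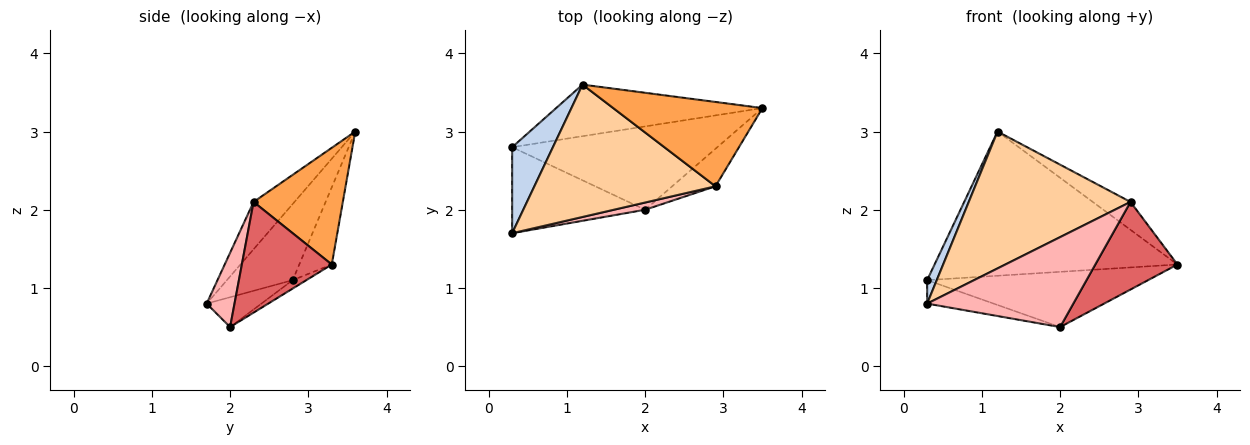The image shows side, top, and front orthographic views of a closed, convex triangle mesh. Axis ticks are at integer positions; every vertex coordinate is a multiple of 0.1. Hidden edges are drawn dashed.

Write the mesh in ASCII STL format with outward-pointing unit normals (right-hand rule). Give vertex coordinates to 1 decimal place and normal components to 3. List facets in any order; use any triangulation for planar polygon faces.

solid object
 facet normal -0.125 0.934 -0.334
  outer loop
   vertex 1.2 3.6 3.0
   vertex 3.5 3.3 1.3
   vertex 0.3 2.8 1.1
  endloop
 endfacet
 facet normal -0.874 -0.128 0.468
  outer loop
   vertex 1.2 3.6 3.0
   vertex 0.3 2.8 1.1
   vertex 0.3 1.7 0.8
  endloop
 endfacet
 facet normal 0.596 0.252 0.762
  outer loop
   vertex 2.9 2.3 2.1
   vertex 3.5 3.3 1.3
   vertex 1.2 3.6 3.0
  endloop
 endfacet
 facet normal -0.179 -0.707 0.684
  outer loop
   vertex 2.9 2.3 2.1
   vertex 1.2 3.6 3.0
   vertex 0.3 1.7 0.8
  endloop
 endfacet
 facet normal -0.034 0.552 -0.833
  outer loop
   vertex 2.0 2.0 0.5
   vertex 0.3 2.8 1.1
   vertex 3.5 3.3 1.3
  endloop
 endfacet
 facet normal -0.212 0.257 -0.943
  outer loop
   vertex 2.0 2.0 0.5
   vertex 0.3 1.7 0.8
   vertex 0.3 2.8 1.1
  endloop
 endfacet
 facet normal 0.709 -0.648 -0.278
  outer loop
   vertex 2.0 2.0 0.5
   vertex 3.5 3.3 1.3
   vertex 2.9 2.3 2.1
  endloop
 endfacet
 facet normal 0.187 -0.979 0.079
  outer loop
   vertex 2.0 2.0 0.5
   vertex 2.9 2.3 2.1
   vertex 0.3 1.7 0.8
  endloop
 endfacet
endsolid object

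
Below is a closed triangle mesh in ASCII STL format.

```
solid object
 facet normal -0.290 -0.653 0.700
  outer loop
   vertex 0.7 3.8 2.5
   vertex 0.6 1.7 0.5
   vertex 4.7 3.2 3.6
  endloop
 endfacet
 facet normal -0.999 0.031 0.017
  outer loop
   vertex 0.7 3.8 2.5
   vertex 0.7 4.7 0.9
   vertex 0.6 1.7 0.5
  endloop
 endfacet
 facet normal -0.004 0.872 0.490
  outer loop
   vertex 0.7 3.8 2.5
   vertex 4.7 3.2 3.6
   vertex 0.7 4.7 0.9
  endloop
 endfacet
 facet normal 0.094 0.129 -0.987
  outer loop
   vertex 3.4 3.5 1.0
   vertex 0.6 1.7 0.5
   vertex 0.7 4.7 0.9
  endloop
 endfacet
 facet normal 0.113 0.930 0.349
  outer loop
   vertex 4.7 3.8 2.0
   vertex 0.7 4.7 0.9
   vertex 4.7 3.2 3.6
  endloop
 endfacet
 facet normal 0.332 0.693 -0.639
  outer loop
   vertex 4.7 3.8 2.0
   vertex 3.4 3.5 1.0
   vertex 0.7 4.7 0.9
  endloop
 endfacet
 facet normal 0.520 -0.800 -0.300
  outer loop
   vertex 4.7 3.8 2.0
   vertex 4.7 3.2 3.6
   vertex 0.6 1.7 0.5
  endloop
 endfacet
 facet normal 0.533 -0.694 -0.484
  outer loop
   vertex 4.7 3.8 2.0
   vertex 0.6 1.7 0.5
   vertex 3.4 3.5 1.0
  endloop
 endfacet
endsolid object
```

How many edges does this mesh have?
12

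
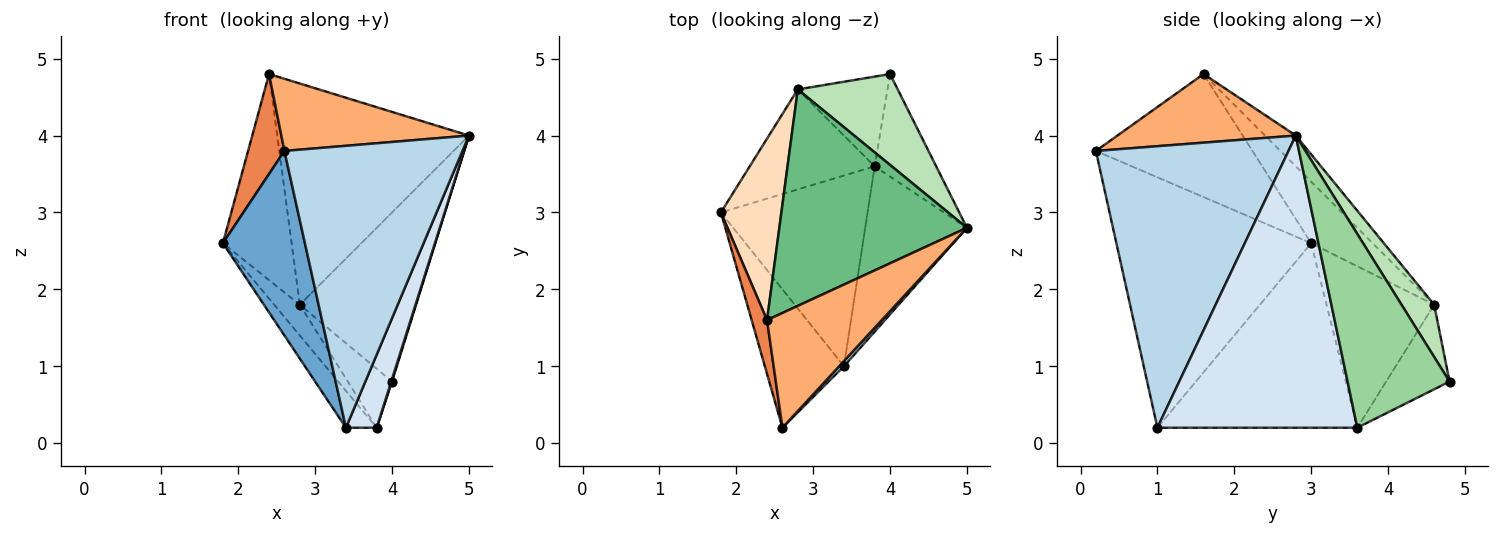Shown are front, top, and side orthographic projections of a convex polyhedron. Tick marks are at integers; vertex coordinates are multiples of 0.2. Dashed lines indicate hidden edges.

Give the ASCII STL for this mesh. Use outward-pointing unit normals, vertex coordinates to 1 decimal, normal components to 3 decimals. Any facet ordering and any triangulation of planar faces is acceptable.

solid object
 facet normal -0.885 -0.373 -0.279
  outer loop
   vertex 3.4 1.0 0.2
   vertex 2.6 0.2 3.8
   vertex 1.8 3.0 2.6
  endloop
 endfacet
 facet normal -0.777 0.120 -0.618
  outer loop
   vertex 3.4 1.0 0.2
   vertex 1.8 3.0 2.6
   vertex 3.8 3.6 0.2
  endloop
 endfacet
 facet normal 0.734 -0.679 0.012
  outer loop
   vertex 3.4 1.0 0.2
   vertex 5.0 2.8 4.0
   vertex 2.6 0.2 3.8
  endloop
 endfacet
 facet normal 0.935 -0.144 -0.325
  outer loop
   vertex 3.4 1.0 0.2
   vertex 3.8 3.6 0.2
   vertex 5.0 2.8 4.0
  endloop
 endfacet
 facet normal -0.967 -0.224 0.121
  outer loop
   vertex 2.4 1.6 4.8
   vertex 1.8 3.0 2.6
   vertex 2.6 0.2 3.8
  endloop
 endfacet
 facet normal 0.452 -0.475 0.755
  outer loop
   vertex 2.4 1.6 4.8
   vertex 2.6 0.2 3.8
   vertex 5.0 2.8 4.0
  endloop
 endfacet
 facet normal -0.777 0.185 -0.601
  outer loop
   vertex 2.8 4.6 1.8
   vertex 3.8 3.6 0.2
   vertex 1.8 3.0 2.6
  endloop
 endfacet
 facet normal -0.558 0.623 0.549
  outer loop
   vertex 2.8 4.6 1.8
   vertex 1.8 3.0 2.6
   vertex 2.4 1.6 4.8
  endloop
 endfacet
 facet normal -0.114 0.710 0.695
  outer loop
   vertex 2.8 4.6 1.8
   vertex 2.4 1.6 4.8
   vertex 5.0 2.8 4.0
  endloop
 endfacet
 facet normal 0.953 -0.008 -0.303
  outer loop
   vertex 4.0 4.8 0.8
   vertex 5.0 2.8 4.0
   vertex 3.8 3.6 0.2
  endloop
 endfacet
 facet normal 0.240 0.855 0.459
  outer loop
   vertex 4.0 4.8 0.8
   vertex 2.8 4.6 1.8
   vertex 5.0 2.8 4.0
  endloop
 endfacet
 facet normal -0.619 0.431 -0.656
  outer loop
   vertex 4.0 4.8 0.8
   vertex 3.8 3.6 0.2
   vertex 2.8 4.6 1.8
  endloop
 endfacet
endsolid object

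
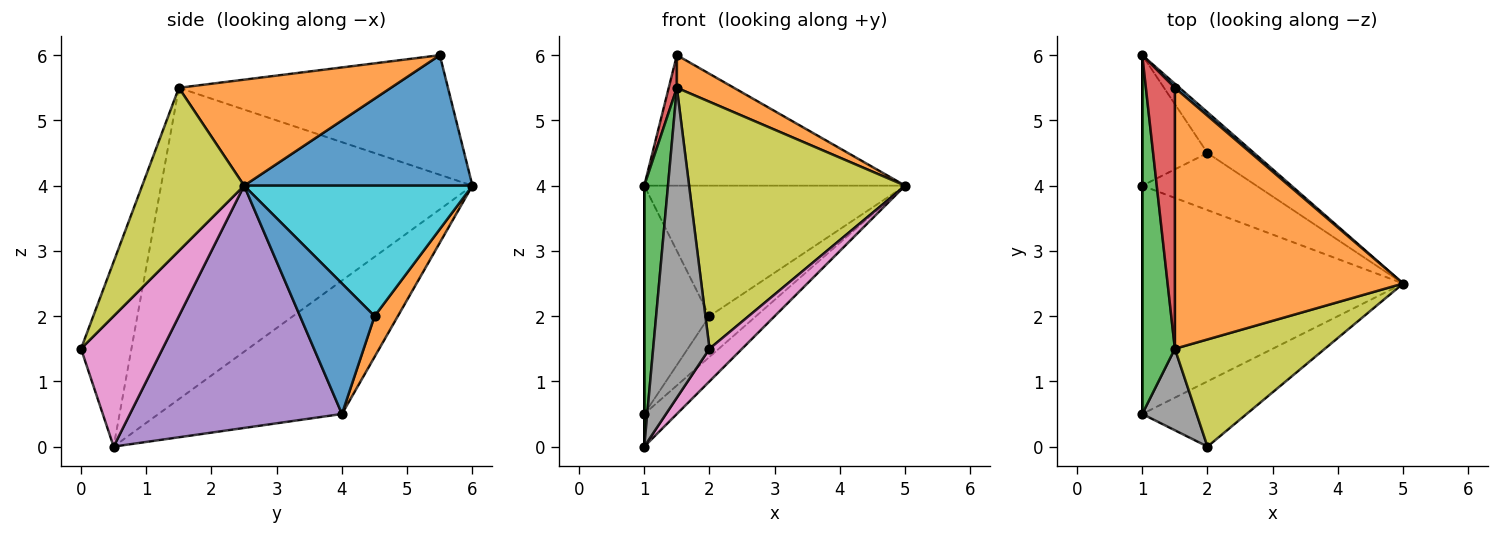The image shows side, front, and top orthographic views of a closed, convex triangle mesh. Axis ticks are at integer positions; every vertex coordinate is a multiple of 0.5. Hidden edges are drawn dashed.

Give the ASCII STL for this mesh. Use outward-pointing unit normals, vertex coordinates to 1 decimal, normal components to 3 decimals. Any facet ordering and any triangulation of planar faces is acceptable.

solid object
 facet normal 0.658 0.752 0.024
  outer loop
   vertex 1.5 5.5 6.0
   vertex 5.0 2.5 4.0
   vertex 1.0 6.0 4.0
  endloop
 endfacet
 facet normal 0.418 -0.113 0.901
  outer loop
   vertex 1.5 1.5 5.5
   vertex 5.0 2.5 4.0
   vertex 1.5 5.5 6.0
  endloop
 endfacet
 facet normal -0.992 -0.076 0.104
  outer loop
   vertex 1.5 1.5 5.5
   vertex 1.0 6.0 4.0
   vertex 1.0 0.5 0.0
  endloop
 endfacet
 facet normal -0.971 -0.029 0.235
  outer loop
   vertex 1.5 1.5 5.5
   vertex 1.5 5.5 6.0
   vertex 1.0 6.0 4.0
  endloop
 endfacet
 facet normal 0.677 0.104 -0.729
  outer loop
   vertex 1.0 4.0 0.5
   vertex 5.0 2.5 4.0
   vertex 1.0 0.5 0.0
  endloop
 endfacet
 facet normal -1.000 0.000 0.000
  outer loop
   vertex 1.0 4.0 0.5
   vertex 1.0 0.5 0.0
   vertex 1.0 6.0 4.0
  endloop
 endfacet
 facet normal 0.745 -0.298 -0.596
  outer loop
   vertex 2.0 0.0 1.5
   vertex 1.0 0.5 0.0
   vertex 5.0 2.5 4.0
  endloop
 endfacet
 facet normal -0.654 -0.731 0.192
  outer loop
   vertex 2.0 0.0 1.5
   vertex 1.5 1.5 5.5
   vertex 1.0 0.5 0.0
  endloop
 endfacet
 facet normal 0.397 -0.842 0.365
  outer loop
   vertex 2.0 0.0 1.5
   vertex 5.0 2.5 4.0
   vertex 1.5 1.5 5.5
  endloop
 endfacet
 facet normal 0.641 0.733 -0.229
  outer loop
   vertex 2.0 4.5 2.0
   vertex 1.0 6.0 4.0
   vertex 5.0 2.5 4.0
  endloop
 endfacet
 facet normal 0.681 0.426 -0.596
  outer loop
   vertex 2.0 4.5 2.0
   vertex 5.0 2.5 4.0
   vertex 1.0 4.0 0.5
  endloop
 endfacet
 facet normal 0.296 0.829 -0.474
  outer loop
   vertex 2.0 4.5 2.0
   vertex 1.0 4.0 0.5
   vertex 1.0 6.0 4.0
  endloop
 endfacet
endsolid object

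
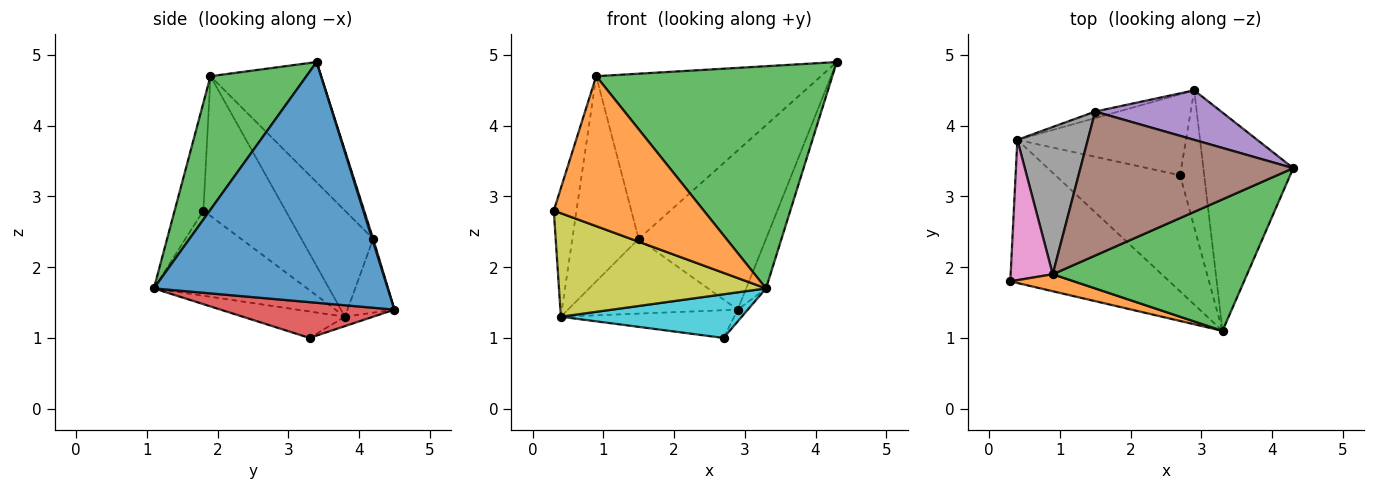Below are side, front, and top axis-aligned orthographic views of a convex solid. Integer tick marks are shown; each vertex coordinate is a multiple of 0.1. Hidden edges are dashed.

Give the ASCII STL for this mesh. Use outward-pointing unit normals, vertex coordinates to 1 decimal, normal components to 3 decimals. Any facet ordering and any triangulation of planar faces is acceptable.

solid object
 facet normal 0.934 0.079 -0.349
  outer loop
   vertex 2.9 4.5 1.4
   vertex 4.3 3.4 4.9
   vertex 3.3 1.1 1.7
  endloop
 endfacet
 facet normal -0.187 -0.976 0.110
  outer loop
   vertex 0.9 1.9 4.7
   vertex 0.3 1.8 2.8
   vertex 3.3 1.1 1.7
  endloop
 endfacet
 facet normal 0.330 -0.812 0.481
  outer loop
   vertex 0.9 1.9 4.7
   vertex 3.3 1.1 1.7
   vertex 4.3 3.4 4.9
  endloop
 endfacet
 facet normal 0.828 0.048 -0.558
  outer loop
   vertex 2.7 3.3 1.0
   vertex 2.9 4.5 1.4
   vertex 3.3 1.1 1.7
  endloop
 endfacet
 facet normal 0.008 0.955 0.297
  outer loop
   vertex 1.5 4.2 2.4
   vertex 4.3 3.4 4.9
   vertex 2.9 4.5 1.4
  endloop
 endfacet
 facet normal -0.348 0.707 0.616
  outer loop
   vertex 1.5 4.2 2.4
   vertex 0.9 1.9 4.7
   vertex 4.3 3.4 4.9
  endloop
 endfacet
 facet normal -0.926 0.255 0.279
  outer loop
   vertex 0.4 3.8 1.3
   vertex 0.3 1.8 2.8
   vertex 0.9 1.9 4.7
  endloop
 endfacet
 facet normal -0.660 0.610 0.438
  outer loop
   vertex 0.4 3.8 1.3
   vertex 0.9 1.9 4.7
   vertex 1.5 4.2 2.4
  endloop
 endfacet
 facet normal -0.398 -0.538 -0.743
  outer loop
   vertex 0.4 3.8 1.3
   vertex 3.3 1.1 1.7
   vertex 0.3 1.8 2.8
  endloop
 endfacet
 facet normal -0.195 -0.345 -0.918
  outer loop
   vertex 0.4 3.8 1.3
   vertex 2.7 3.3 1.0
   vertex 3.3 1.1 1.7
  endloop
 endfacet
 facet normal -0.053 0.324 -0.945
  outer loop
   vertex 0.4 3.8 1.3
   vertex 2.9 4.5 1.4
   vertex 2.7 3.3 1.0
  endloop
 endfacet
 facet normal -0.266 0.960 -0.084
  outer loop
   vertex 0.4 3.8 1.3
   vertex 1.5 4.2 2.4
   vertex 2.9 4.5 1.4
  endloop
 endfacet
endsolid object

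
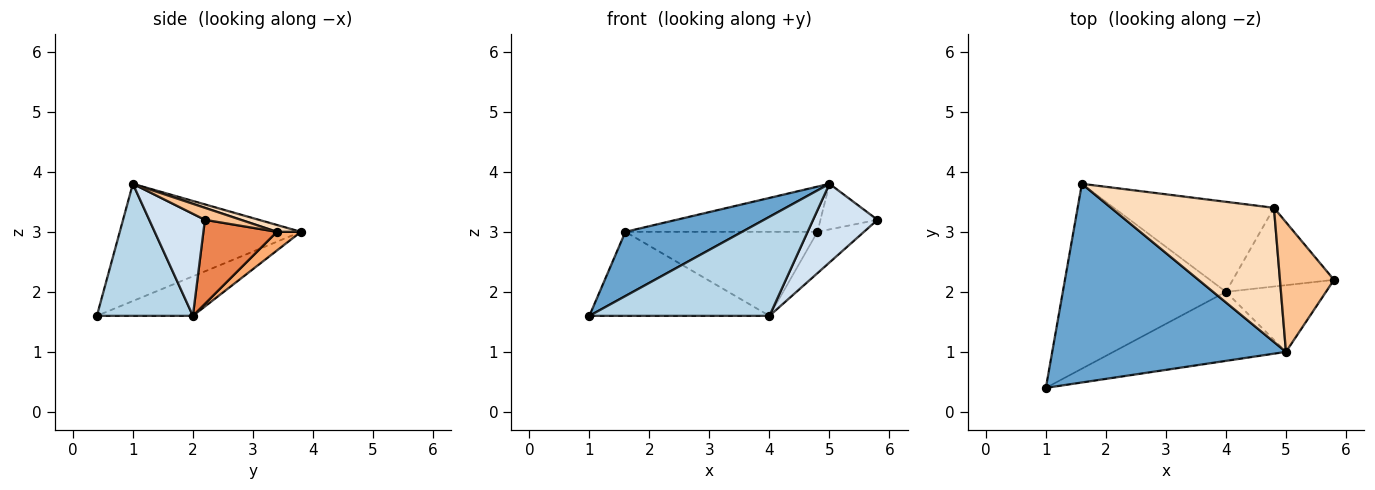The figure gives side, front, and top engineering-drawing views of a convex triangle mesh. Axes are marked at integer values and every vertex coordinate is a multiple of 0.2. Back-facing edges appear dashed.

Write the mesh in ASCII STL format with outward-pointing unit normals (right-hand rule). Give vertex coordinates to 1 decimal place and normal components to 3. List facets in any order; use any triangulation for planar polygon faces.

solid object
 facet normal -0.431 -0.278 0.859
  outer loop
   vertex 5.0 1.0 3.8
   vertex 1.6 3.8 3.0
   vertex 1.0 0.4 1.6
  endloop
 endfacet
 facet normal -0.216 0.404 -0.889
  outer loop
   vertex 4.0 2.0 1.6
   vertex 1.0 0.4 1.6
   vertex 1.6 3.8 3.0
  endloop
 endfacet
 facet normal 0.401 -0.752 -0.524
  outer loop
   vertex 4.0 2.0 1.6
   vertex 5.0 1.0 3.8
   vertex 1.0 0.4 1.6
  endloop
 endfacet
 facet normal 0.551 -0.637 -0.540
  outer loop
   vertex 4.0 2.0 1.6
   vertex 5.8 2.2 3.2
   vertex 5.0 1.0 3.8
  endloop
 endfacet
 facet normal 0.592 0.375 -0.713
  outer loop
   vertex 4.8 3.4 3.0
   vertex 5.8 2.2 3.2
   vertex 4.0 2.0 1.6
  endloop
 endfacet
 facet normal 0.085 0.680 -0.728
  outer loop
   vertex 4.8 3.4 3.0
   vertex 4.0 2.0 1.6
   vertex 1.6 3.8 3.0
  endloop
 endfacet
 facet normal 0.205 0.325 0.923
  outer loop
   vertex 4.8 3.4 3.0
   vertex 5.0 1.0 3.8
   vertex 5.8 2.2 3.2
  endloop
 endfacet
 facet normal 0.040 0.319 0.947
  outer loop
   vertex 4.8 3.4 3.0
   vertex 1.6 3.8 3.0
   vertex 5.0 1.0 3.8
  endloop
 endfacet
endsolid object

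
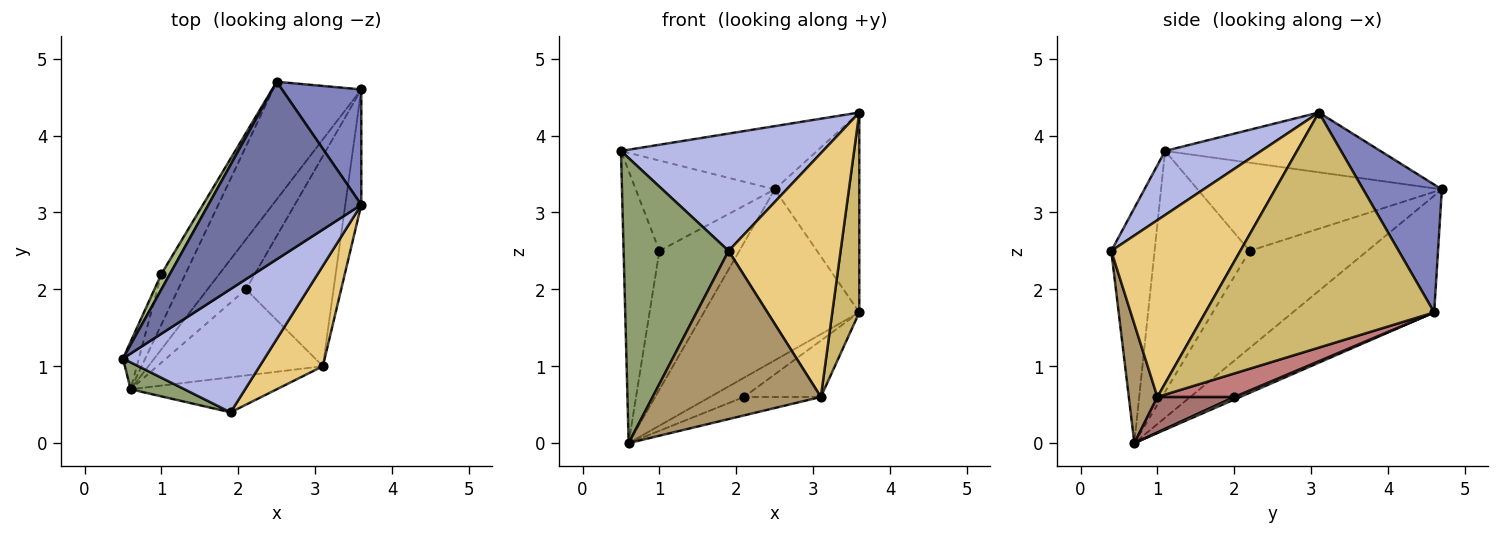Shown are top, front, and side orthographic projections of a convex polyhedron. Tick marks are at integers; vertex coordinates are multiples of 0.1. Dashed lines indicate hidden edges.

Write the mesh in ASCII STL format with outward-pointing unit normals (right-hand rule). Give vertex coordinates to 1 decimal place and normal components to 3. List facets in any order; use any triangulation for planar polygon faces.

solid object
 facet normal -0.346 0.315 0.884
  outer loop
   vertex 2.5 4.7 3.3
   vertex 0.5 1.1 3.8
   vertex 3.6 3.1 4.3
  endloop
 endfacet
 facet normal 0.627 0.675 0.389
  outer loop
   vertex 3.6 4.6 1.7
   vertex 2.5 4.7 3.3
   vertex 3.6 3.1 4.3
  endloop
 endfacet
 facet normal -0.600 0.659 -0.454
  outer loop
   vertex 3.6 4.6 1.7
   vertex 0.6 0.7 0.0
   vertex 2.5 4.7 3.3
  endloop
 endfacet
 facet normal 0.312 -0.655 0.688
  outer loop
   vertex 1.9 0.4 2.5
   vertex 3.6 3.1 4.3
   vertex 0.5 1.1 3.8
  endloop
 endfacet
 facet normal -0.380 -0.921 0.087
  outer loop
   vertex 1.9 0.4 2.5
   vertex 0.5 1.1 3.8
   vertex 0.6 0.7 0.0
  endloop
 endfacet
 facet normal -0.866 0.493 0.084
  outer loop
   vertex 1.0 2.2 2.5
   vertex 0.5 1.1 3.8
   vertex 2.5 4.7 3.3
  endloop
 endfacet
 facet normal -0.934 0.352 -0.062
  outer loop
   vertex 1.0 2.2 2.5
   vertex 0.6 0.7 0.0
   vertex 0.5 1.1 3.8
  endloop
 endfacet
 facet normal -0.810 0.550 -0.201
  outer loop
   vertex 1.0 2.2 2.5
   vertex 2.5 4.7 3.3
   vertex 0.6 0.7 0.0
  endloop
 endfacet
 facet normal 0.164 -0.966 -0.201
  outer loop
   vertex 3.1 1.0 0.6
   vertex 1.9 0.4 2.5
   vertex 0.6 0.7 0.0
  endloop
 endfacet
 facet normal 0.991 -0.117 -0.067
  outer loop
   vertex 3.1 1.0 0.6
   vertex 3.6 4.6 1.7
   vertex 3.6 3.1 4.3
  endloop
 endfacet
 facet normal 0.729 -0.633 0.261
  outer loop
   vertex 3.1 1.0 0.6
   vertex 3.6 3.1 4.3
   vertex 1.9 0.4 2.5
  endloop
 endfacet
 facet normal 0.062 0.358 -0.932
  outer loop
   vertex 2.1 2.0 0.6
   vertex 0.6 0.7 0.0
   vertex 3.6 4.6 1.7
  endloop
 endfacet
 facet normal 0.205 0.205 -0.957
  outer loop
   vertex 2.1 2.0 0.6
   vertex 3.1 1.0 0.6
   vertex 0.6 0.7 0.0
  endloop
 endfacet
 facet normal 0.251 0.251 -0.935
  outer loop
   vertex 2.1 2.0 0.6
   vertex 3.6 4.6 1.7
   vertex 3.1 1.0 0.6
  endloop
 endfacet
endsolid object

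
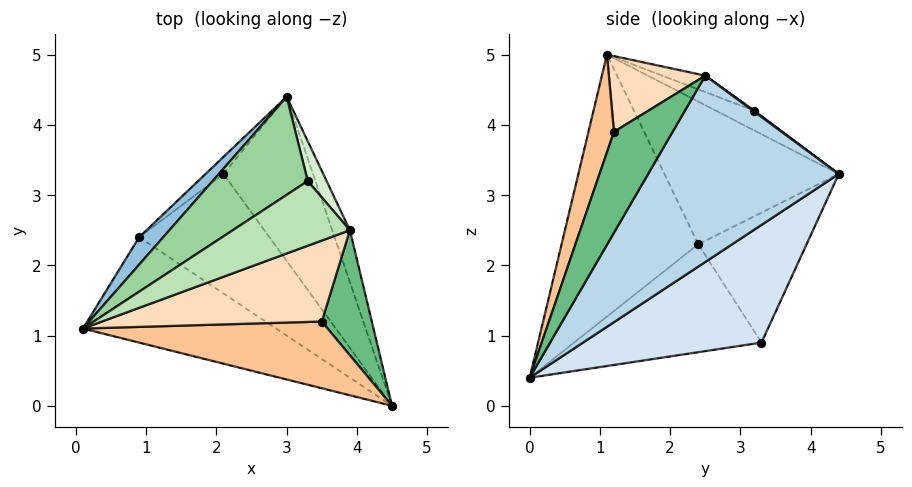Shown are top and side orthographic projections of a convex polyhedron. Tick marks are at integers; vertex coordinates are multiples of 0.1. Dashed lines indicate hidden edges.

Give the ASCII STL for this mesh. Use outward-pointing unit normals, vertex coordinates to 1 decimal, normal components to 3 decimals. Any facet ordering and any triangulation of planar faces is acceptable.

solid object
 facet normal -0.648 -0.593 -0.478
  outer loop
   vertex 0.9 2.4 2.3
   vertex 4.5 0.0 0.4
   vertex 0.1 1.1 5.0
  endloop
 endfacet
 facet normal -0.714 0.690 0.120
  outer loop
   vertex 0.9 2.4 2.3
   vertex 0.1 1.1 5.0
   vertex 3.0 4.4 3.3
  endloop
 endfacet
 facet normal 0.924 0.373 -0.088
  outer loop
   vertex 3.9 2.5 4.7
   vertex 4.5 0.0 0.4
   vertex 3.0 4.4 3.3
  endloop
 endfacet
 facet normal 0.661 0.557 -0.503
  outer loop
   vertex 2.1 3.3 0.9
   vertex 3.0 4.4 3.3
   vertex 4.5 0.0 0.4
  endloop
 endfacet
 facet normal -0.603 -0.328 -0.727
  outer loop
   vertex 2.1 3.3 0.9
   vertex 4.5 0.0 0.4
   vertex 0.9 2.4 2.3
  endloop
 endfacet
 facet normal -0.664 0.742 -0.091
  outer loop
   vertex 2.1 3.3 0.9
   vertex 0.9 2.4 2.3
   vertex 3.0 4.4 3.3
  endloop
 endfacet
 facet normal 0.143 -0.923 0.357
  outer loop
   vertex 3.5 1.2 3.9
   vertex 0.1 1.1 5.0
   vertex 4.5 0.0 0.4
  endloop
 endfacet
 facet normal 0.269 -0.563 0.781
  outer loop
   vertex 3.5 1.2 3.9
   vertex 3.9 2.5 4.7
   vertex 0.1 1.1 5.0
  endloop
 endfacet
 facet normal 0.785 -0.481 0.389
  outer loop
   vertex 3.5 1.2 3.9
   vertex 4.5 0.0 0.4
   vertex 3.9 2.5 4.7
  endloop
 endfacet
 facet normal -0.168 0.564 0.808
  outer loop
   vertex 3.3 3.2 4.2
   vertex 3.0 4.4 3.3
   vertex 0.1 1.1 5.0
  endloop
 endfacet
 facet normal -0.119 0.507 0.853
  outer loop
   vertex 3.3 3.2 4.2
   vertex 0.1 1.1 5.0
   vertex 3.9 2.5 4.7
  endloop
 endfacet
 facet normal 0.047 0.607 0.793
  outer loop
   vertex 3.3 3.2 4.2
   vertex 3.9 2.5 4.7
   vertex 3.0 4.4 3.3
  endloop
 endfacet
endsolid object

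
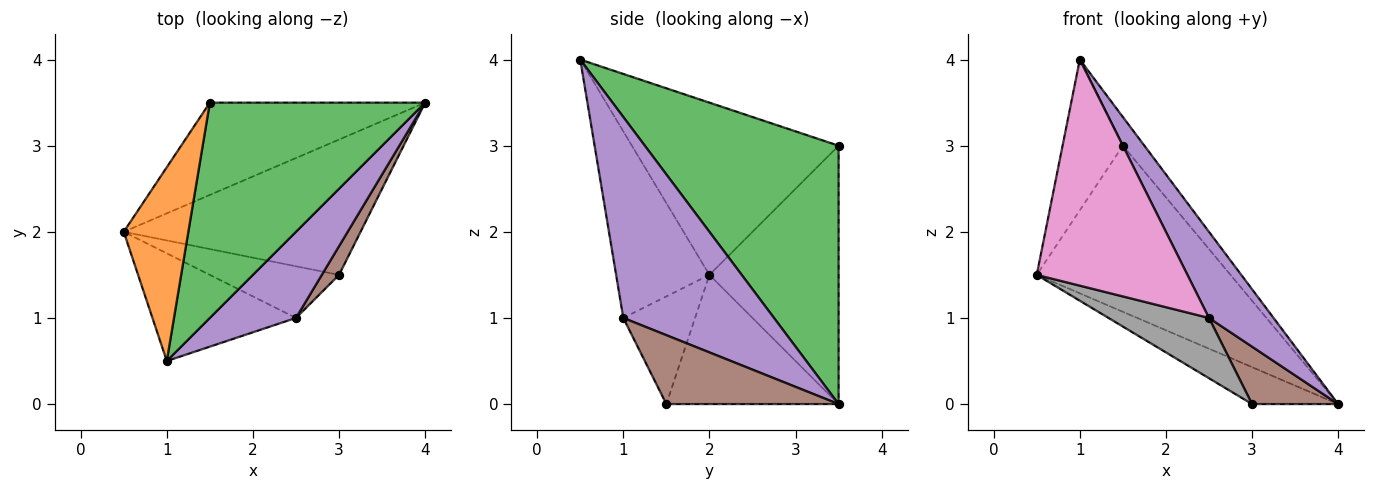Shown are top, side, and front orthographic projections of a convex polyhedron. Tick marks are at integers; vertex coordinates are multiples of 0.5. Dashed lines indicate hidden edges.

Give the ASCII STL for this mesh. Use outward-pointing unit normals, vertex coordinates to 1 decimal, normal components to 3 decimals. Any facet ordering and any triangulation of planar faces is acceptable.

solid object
 facet normal -0.504 0.755 -0.420
  outer loop
   vertex 1.5 3.5 3.0
   vertex 4.0 3.5 0.0
   vertex 0.5 2.0 1.5
  endloop
 endfacet
 facet normal -0.903 0.263 0.339
  outer loop
   vertex 1.5 3.5 3.0
   vertex 0.5 2.0 1.5
   vertex 1.0 0.5 4.0
  endloop
 endfacet
 facet normal 0.765 0.085 0.638
  outer loop
   vertex 1.5 3.5 3.0
   vertex 1.0 0.5 4.0
   vertex 4.0 3.5 0.0
  endloop
 endfacet
 facet normal -0.466 0.233 -0.854
  outer loop
   vertex 3.0 1.5 0.0
   vertex 0.5 2.0 1.5
   vertex 4.0 3.5 0.0
  endloop
 endfacet
 facet normal 0.855 -0.367 0.367
  outer loop
   vertex 2.5 1.0 1.0
   vertex 4.0 3.5 0.0
   vertex 1.0 0.5 4.0
  endloop
 endfacet
 facet normal 0.873 -0.436 0.218
  outer loop
   vertex 2.5 1.0 1.0
   vertex 3.0 1.5 0.0
   vertex 4.0 3.5 0.0
  endloop
 endfacet
 facet normal -0.488 -0.788 -0.375
  outer loop
   vertex 2.5 1.0 1.0
   vertex 1.0 0.5 4.0
   vertex 0.5 2.0 1.5
  endloop
 endfacet
 facet normal -0.477 -0.667 -0.572
  outer loop
   vertex 2.5 1.0 1.0
   vertex 0.5 2.0 1.5
   vertex 3.0 1.5 0.0
  endloop
 endfacet
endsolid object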